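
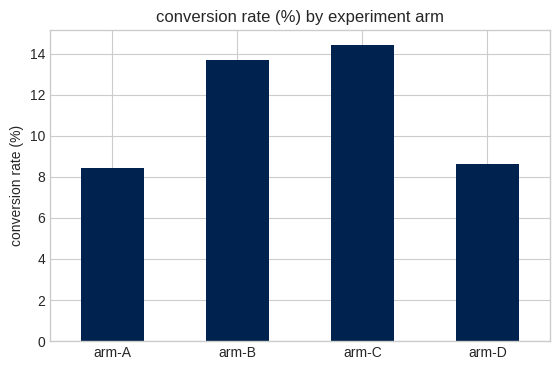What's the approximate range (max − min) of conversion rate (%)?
Max arm-C ≈ 14, min arm-A ≈ 8; range ≈ 6.

≈ 6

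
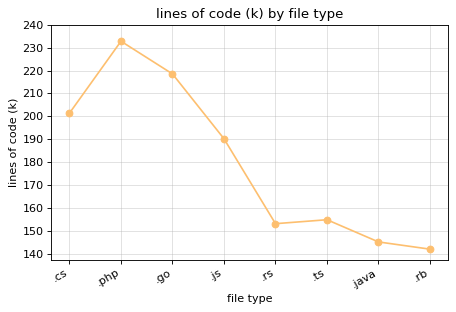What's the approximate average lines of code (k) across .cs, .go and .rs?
≈ 190

(200 + 220 + 150) / 3 ≈ 190.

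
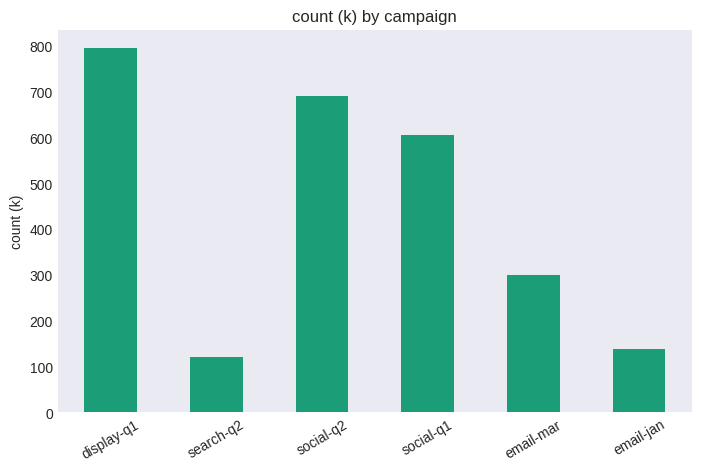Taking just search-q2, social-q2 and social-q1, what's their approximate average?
(100 + 700 + 600) / 3 ≈ 467.

≈ 467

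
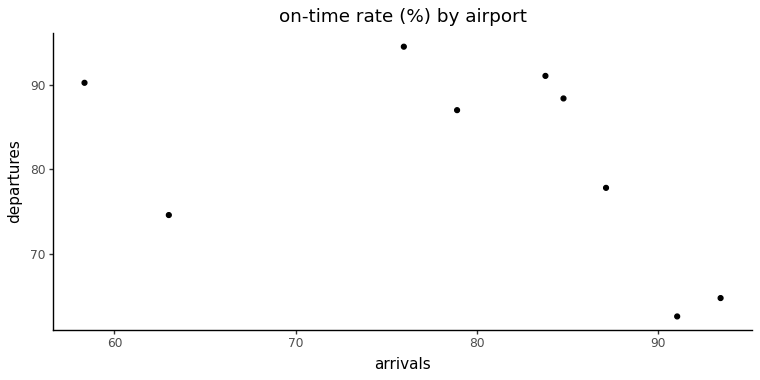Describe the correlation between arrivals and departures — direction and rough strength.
negative, moderate

Points are negatively correlated; moderate (|r| ≈ 0.5).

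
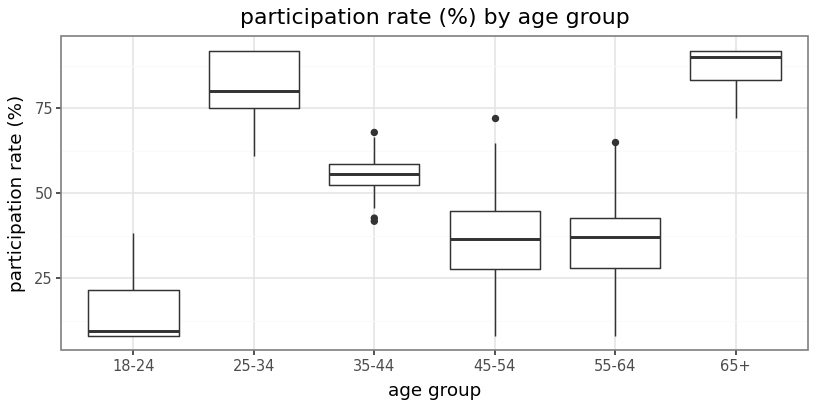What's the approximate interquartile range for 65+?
≈ 10

Q3 ≈ 90, Q1 ≈ 80; IQR ≈ 10.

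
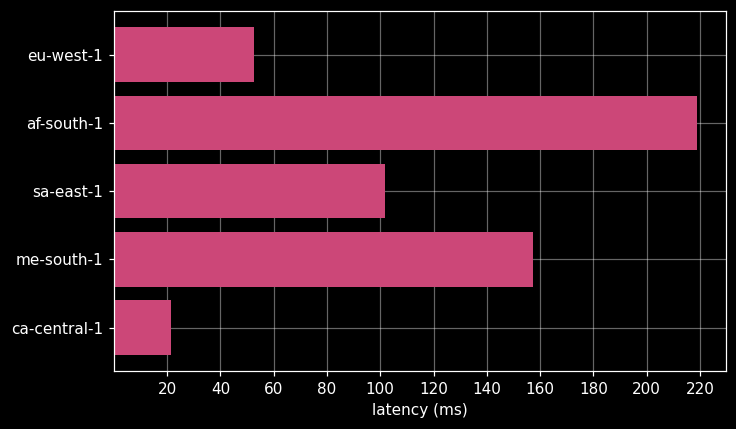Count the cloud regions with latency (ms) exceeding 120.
2

Above 120: af-south-1, me-south-1.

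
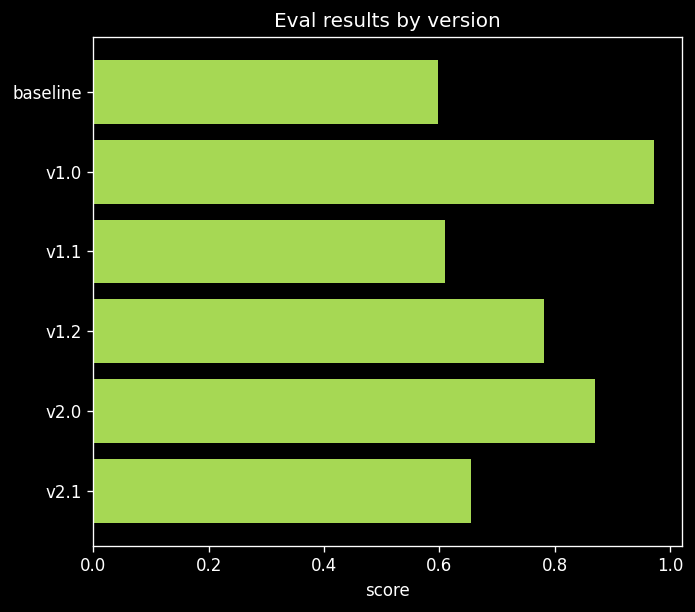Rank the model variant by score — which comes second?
Top 3: v1.0 ≈ 1.0, v2.0 ≈ 0.9, v1.2 ≈ 0.8.

v2.0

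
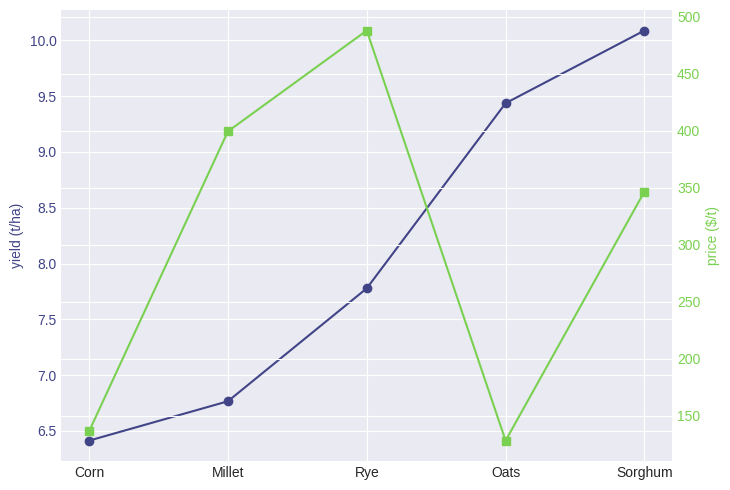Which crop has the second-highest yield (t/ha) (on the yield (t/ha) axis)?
Top 3 (on the yield (t/ha) axis): Sorghum ≈ 10.0, Oats ≈ 9.5, Rye ≈ 8.0.

Oats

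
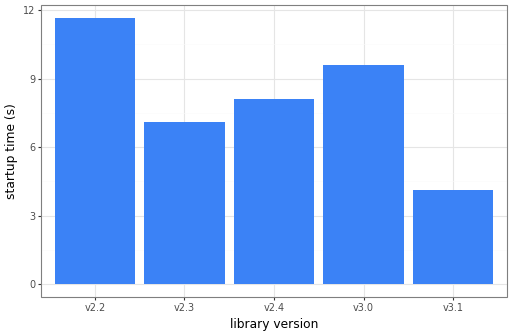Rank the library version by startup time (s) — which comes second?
Top 3: v2.2 ≈ 12, v3.0 ≈ 10, v2.4 ≈ 8.

v3.0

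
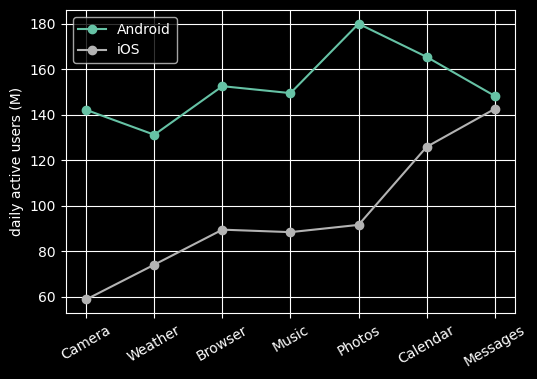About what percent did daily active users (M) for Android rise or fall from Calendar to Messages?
≈ -12.5%

Calendar ≈ 160, Messages ≈ 140; (140 − 160) / 160 ≈ -12.5%.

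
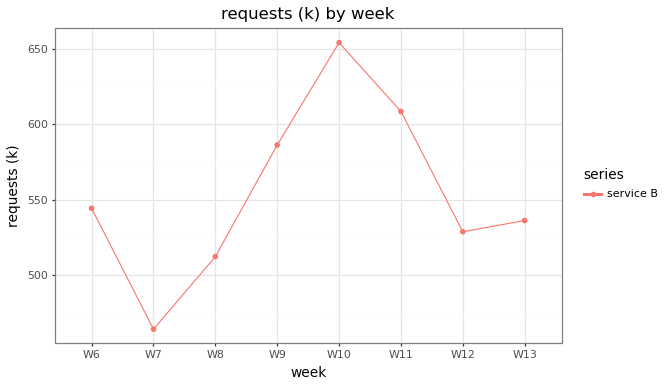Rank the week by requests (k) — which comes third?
Top 4: W10 ≈ 660, W11 ≈ 600, W9 ≈ 580, W6 ≈ 540.

W9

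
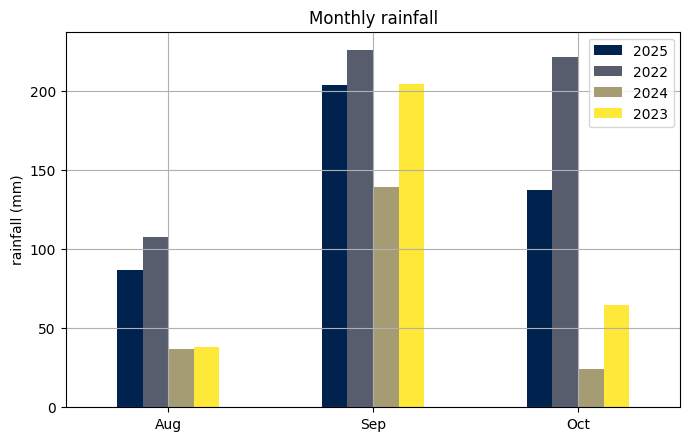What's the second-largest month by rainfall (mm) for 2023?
Oct

Top 3 for 2023: Sep ≈ 200, Oct ≈ 60, Aug ≈ 40.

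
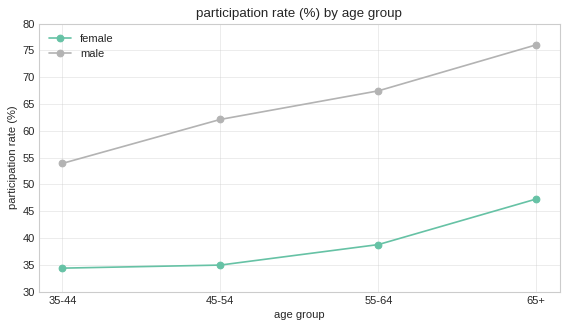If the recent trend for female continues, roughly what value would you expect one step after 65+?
≈ 50

Last three: 35, 40, 45 → slope ≈ 5/step → next ≈ 50.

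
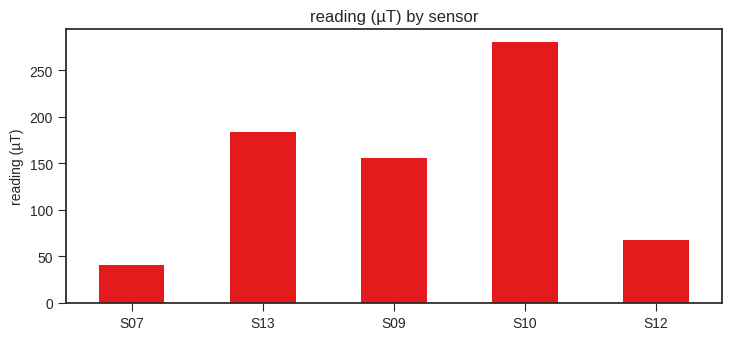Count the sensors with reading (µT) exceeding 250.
Above 250: S10.

1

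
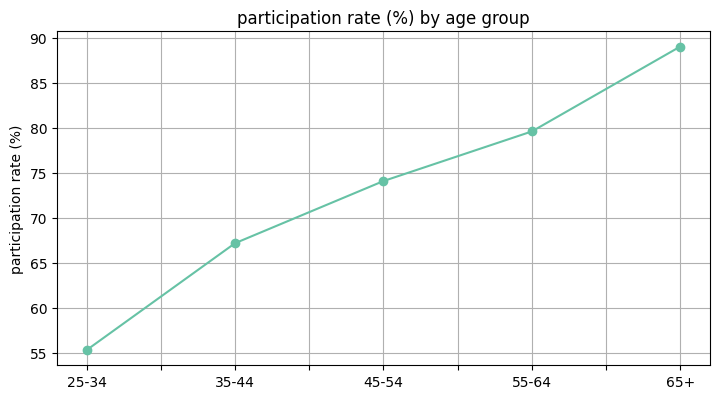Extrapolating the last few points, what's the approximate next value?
Last three: 75, 80, 90 → slope ≈ 7.5/step → next ≈ 97.5.

≈ 97.5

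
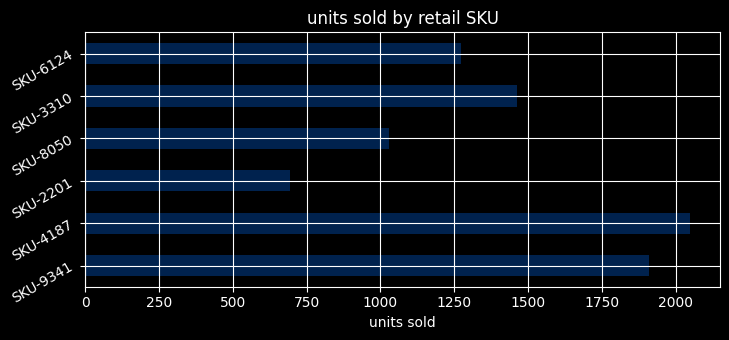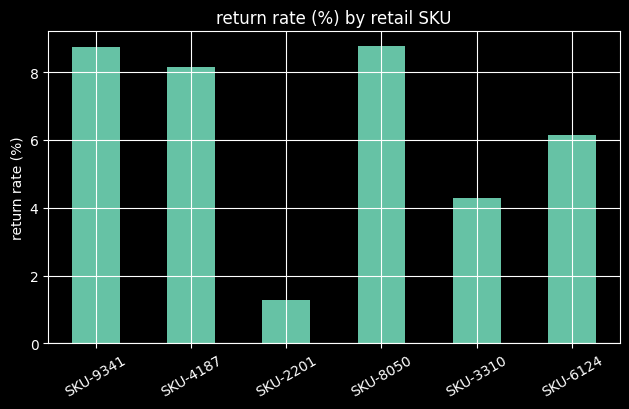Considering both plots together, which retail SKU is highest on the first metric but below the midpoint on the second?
SKU-3310

Chart 2 median return rate (%) ≈ 7; below-median retail SKUs: SKU-2201, SKU-3310, SKU-6124. Among those, SKU-3310 has the highest units sold (≈ 1400).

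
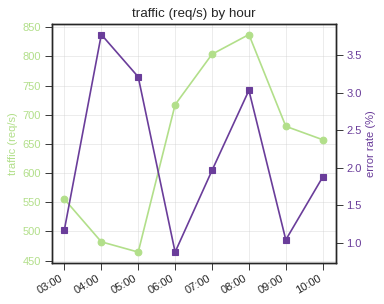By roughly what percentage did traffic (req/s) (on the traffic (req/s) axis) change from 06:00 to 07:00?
06:00 ≈ 700, 07:00 ≈ 800; (800 − 700) / 700 ≈ +14.3%.

≈ +14.3%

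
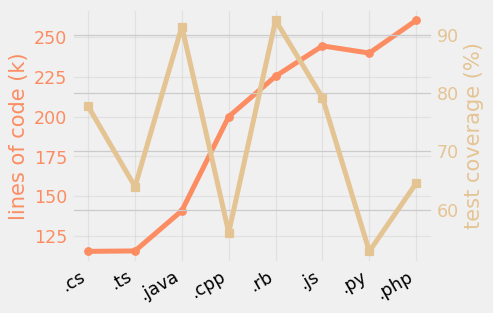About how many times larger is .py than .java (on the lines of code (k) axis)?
≈ 1.71×

.py ≈ 240, .java ≈ 140; 240/140 ≈ 1.71.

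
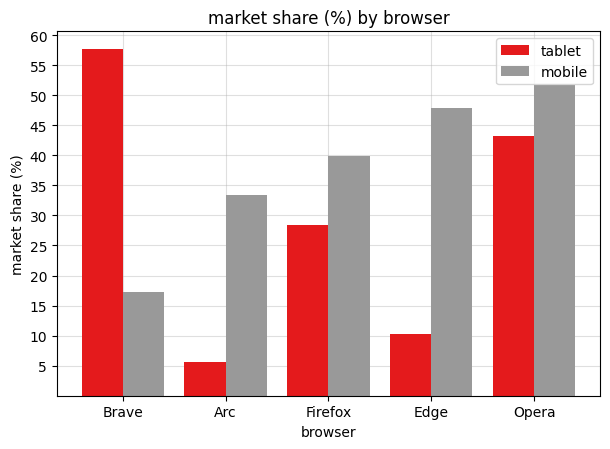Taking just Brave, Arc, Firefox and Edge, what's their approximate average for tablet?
(60 + 5 + 30 + 10) / 4 ≈ 26.

≈ 26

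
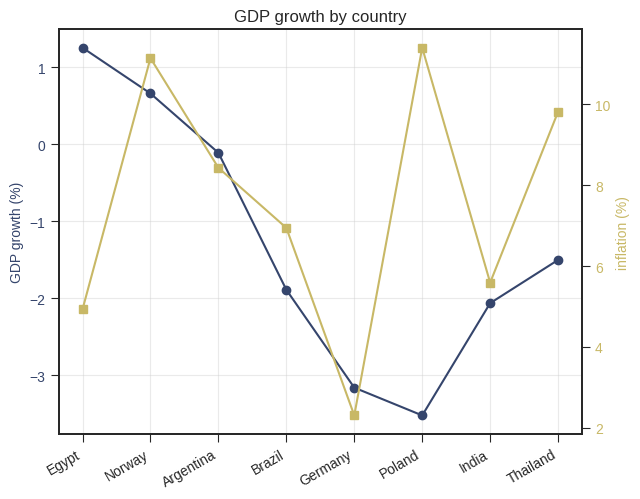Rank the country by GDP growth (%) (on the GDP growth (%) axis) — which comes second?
Top 3 (on the GDP growth (%) axis): Egypt ≈ 1.5, Norway ≈ 0.5, Argentina ≈ 0.0.

Norway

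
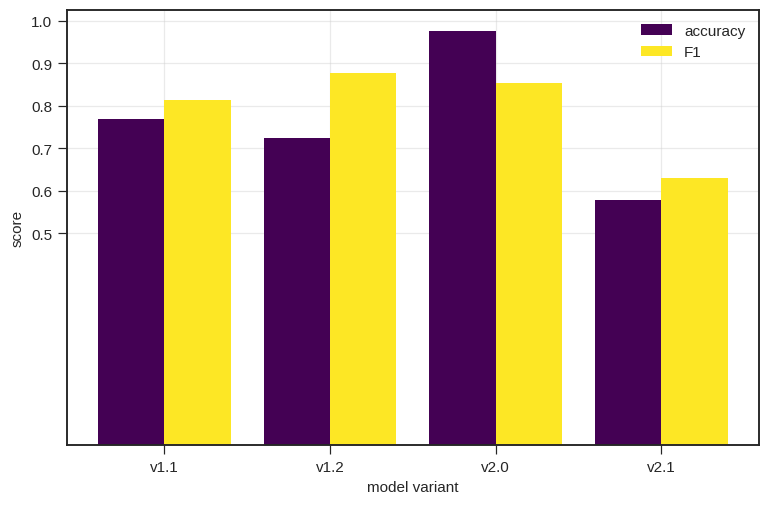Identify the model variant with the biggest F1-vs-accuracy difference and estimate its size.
v1.2: F1 ≈ 0.9, accuracy ≈ 0.7 → gap ≈ 0.2. Next-largest (v2.0) is only ≈ 0.1.

v1.2, ≈ 0.2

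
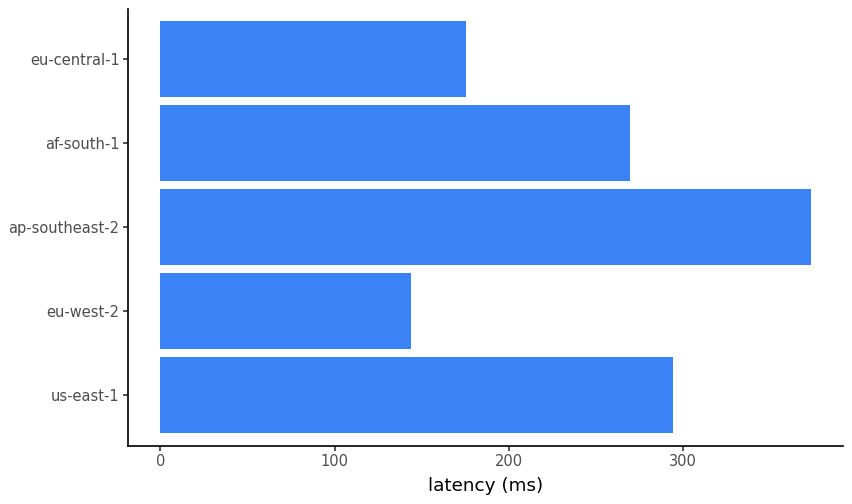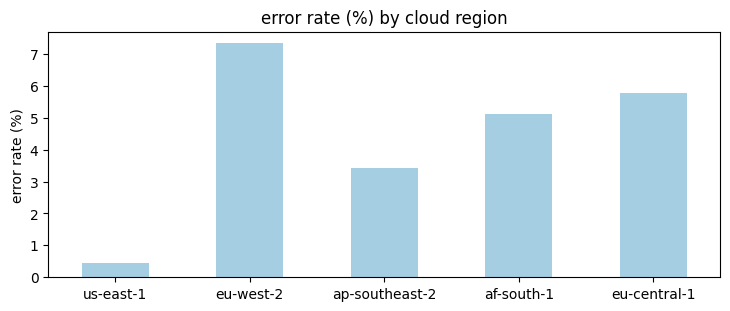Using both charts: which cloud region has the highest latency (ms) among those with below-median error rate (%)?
ap-southeast-2

Chart 2 median error rate (%) ≈ 5; below-median cloud regions: us-east-1, ap-southeast-2. Among those, ap-southeast-2 has the highest latency (ms) (≈ 350).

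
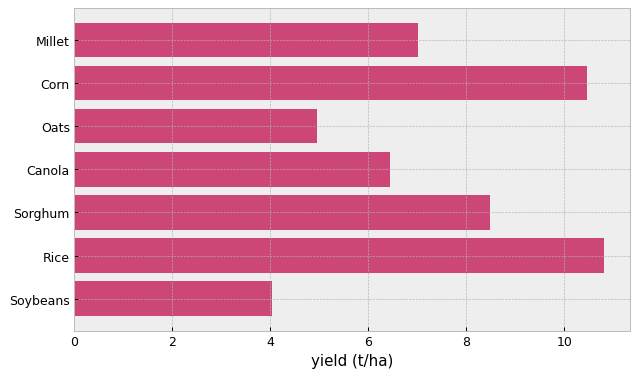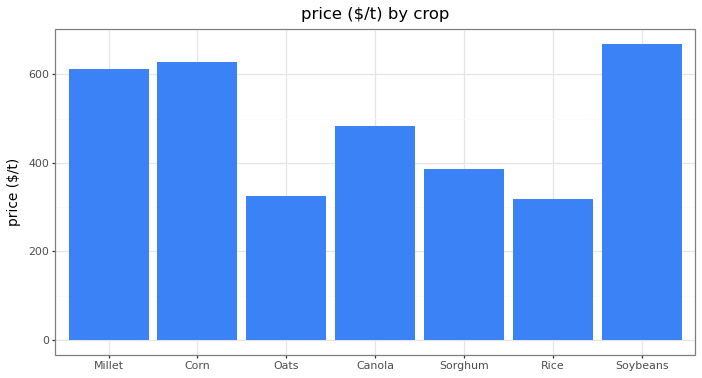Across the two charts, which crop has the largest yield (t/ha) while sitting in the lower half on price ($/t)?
Chart 2 median price ($/t) ≈ 500; below-median crops: Oats, Sorghum, Rice. Among those, Rice has the highest yield (t/ha) (≈ 11).

Rice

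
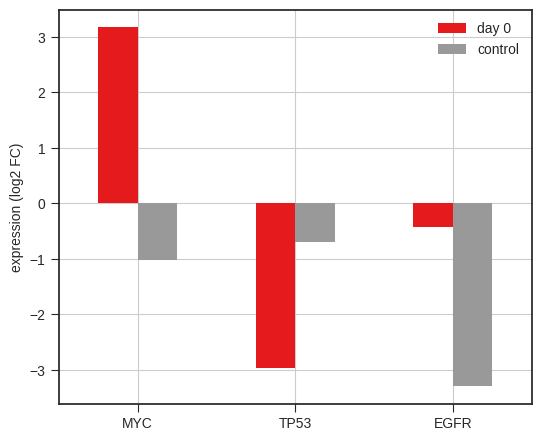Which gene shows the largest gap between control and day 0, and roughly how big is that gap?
MYC, ≈ 4 log2 FC

MYC: control ≈ -1, day 0 ≈ 3 → gap ≈ 4. Next-largest (EGFR) is only ≈ 3.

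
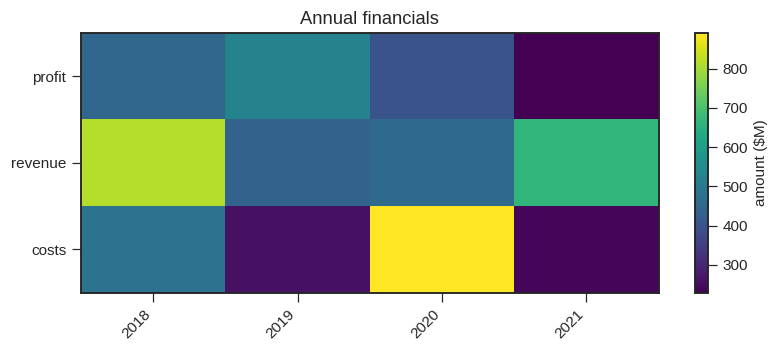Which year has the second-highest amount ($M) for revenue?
2021

Top 3 for revenue: 2018 ≈ 800, 2021 ≈ 700, 2020 ≈ 500.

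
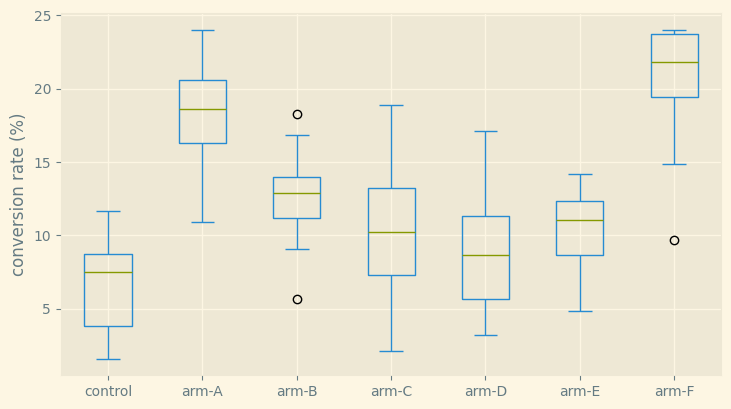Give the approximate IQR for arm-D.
≈ 6

Q3 ≈ 12, Q1 ≈ 6; IQR ≈ 6.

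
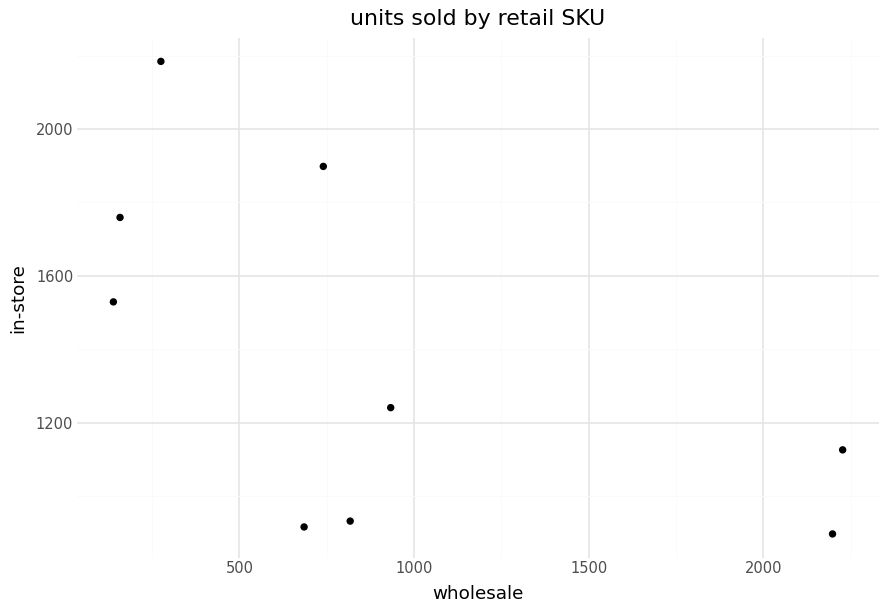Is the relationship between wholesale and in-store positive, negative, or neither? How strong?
Points are negatively correlated; moderate (|r| ≈ 0.6).

negative, moderate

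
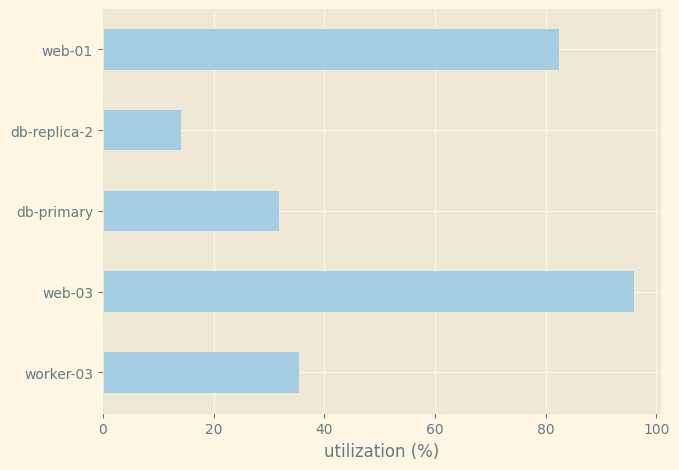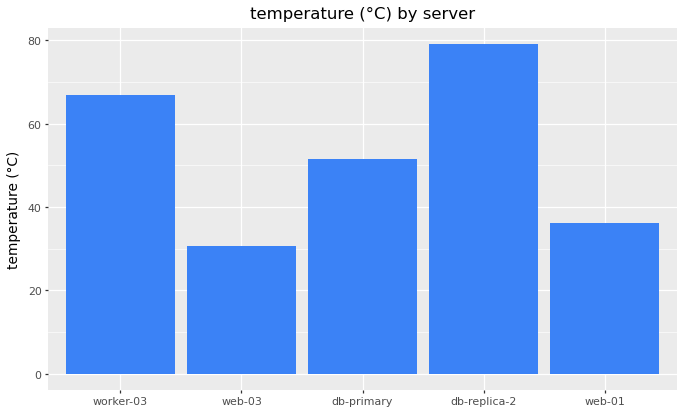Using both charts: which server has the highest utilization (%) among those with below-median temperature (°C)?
Chart 2 median temperature (°C) ≈ 50; below-median servers: web-03, web-01. Among those, web-03 has the highest utilization (%) (≈ 100).

web-03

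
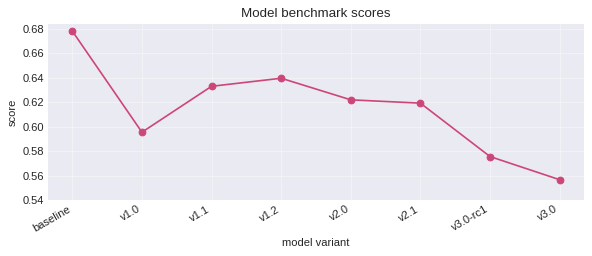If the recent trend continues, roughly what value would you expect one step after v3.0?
Last three: 0.62, 0.58, 0.56 → slope ≈ -0.03/step → next ≈ 0.53.

≈ 0.53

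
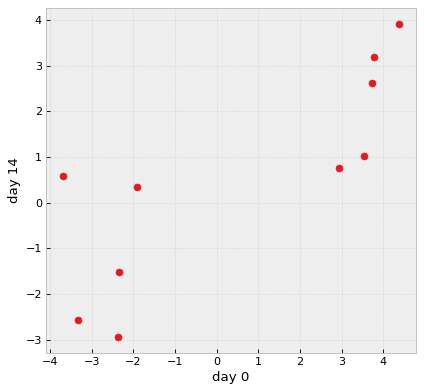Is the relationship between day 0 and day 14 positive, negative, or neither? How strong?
positive, strong

Points are positively correlated; strong (|r| ≈ 0.8).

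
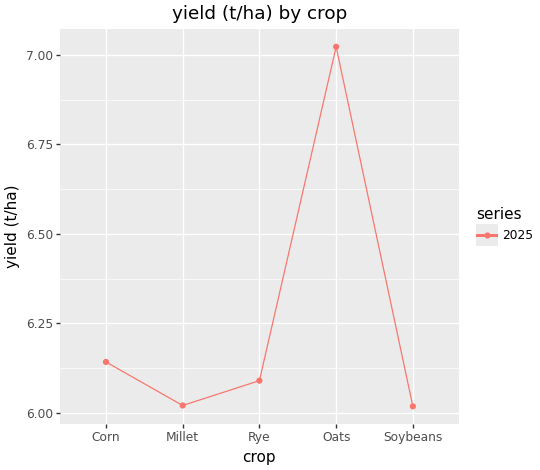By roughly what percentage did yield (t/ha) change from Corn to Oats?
≈ +14.8%

Corn ≈ 6.1, Oats ≈ 7.0; (7.0 − 6.1) / 6.1 ≈ +14.8%.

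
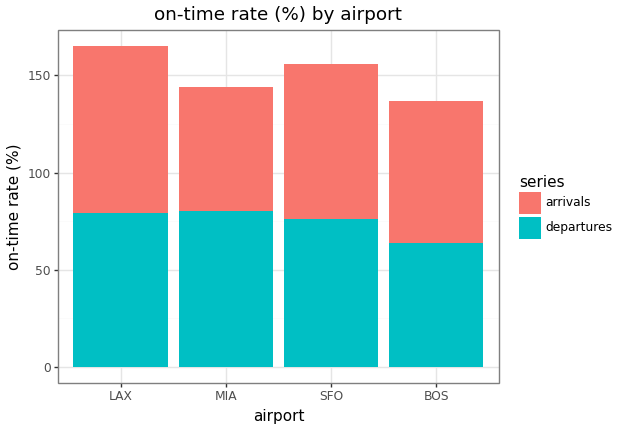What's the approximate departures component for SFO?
departures top ≈ 80, bottom ≈ 0; segment ≈ 80.

≈ 80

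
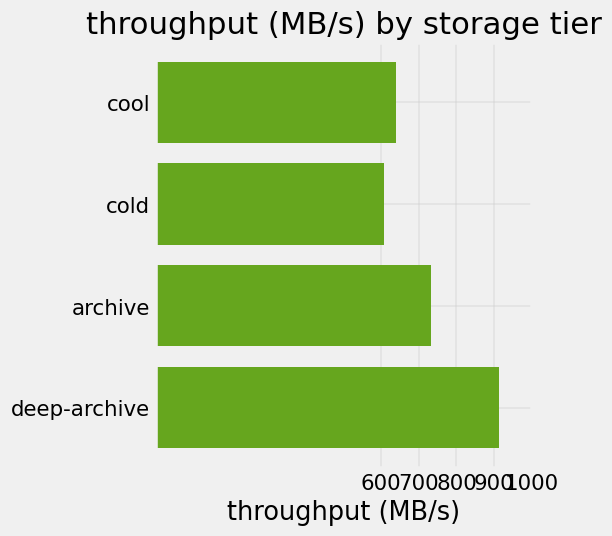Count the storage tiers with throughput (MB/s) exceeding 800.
Above 800: deep-archive.

1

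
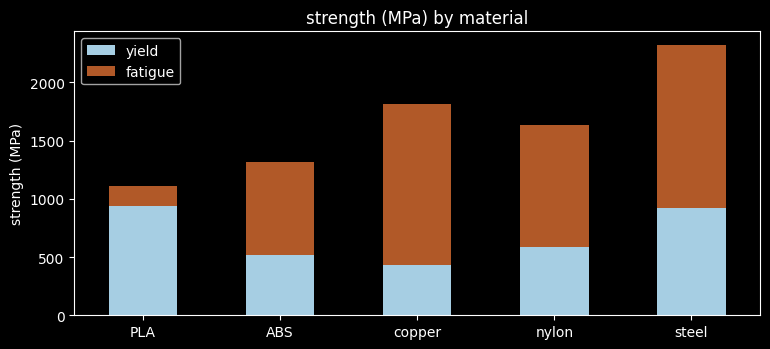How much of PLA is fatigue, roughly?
≈ 200

fatigue top ≈ 1200, bottom ≈ 1000; segment ≈ 200.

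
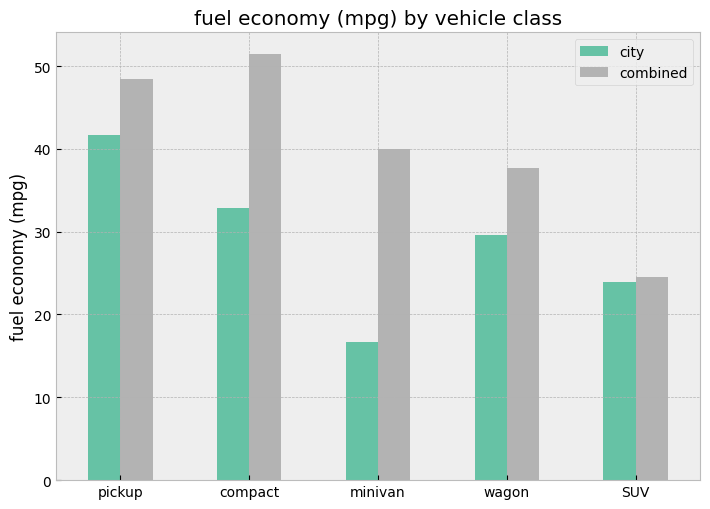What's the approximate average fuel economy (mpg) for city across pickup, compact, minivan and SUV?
(40 + 35 + 15 + 25) / 4 ≈ 29.

≈ 29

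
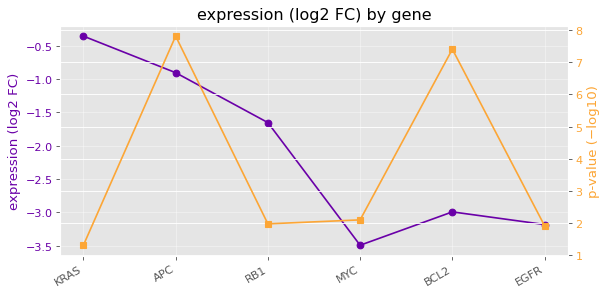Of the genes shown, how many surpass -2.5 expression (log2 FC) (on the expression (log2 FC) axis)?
3

Above -2.5: KRAS, APC, RB1.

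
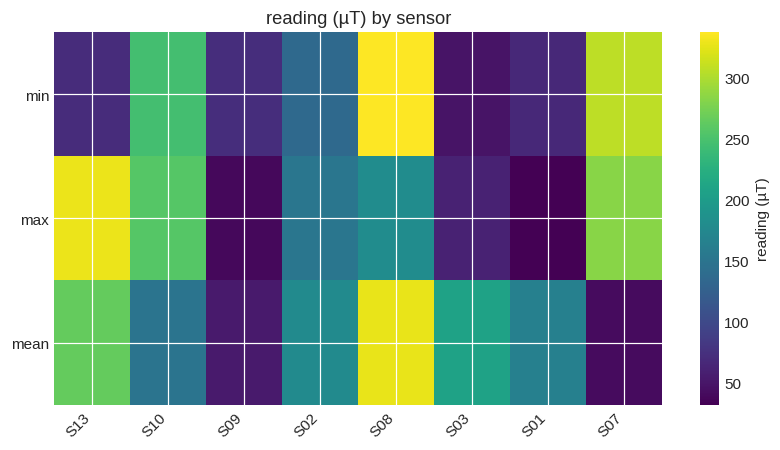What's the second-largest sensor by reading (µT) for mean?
S13

Top 3 for mean: S08 ≈ 350, S13 ≈ 250, S03 ≈ 200.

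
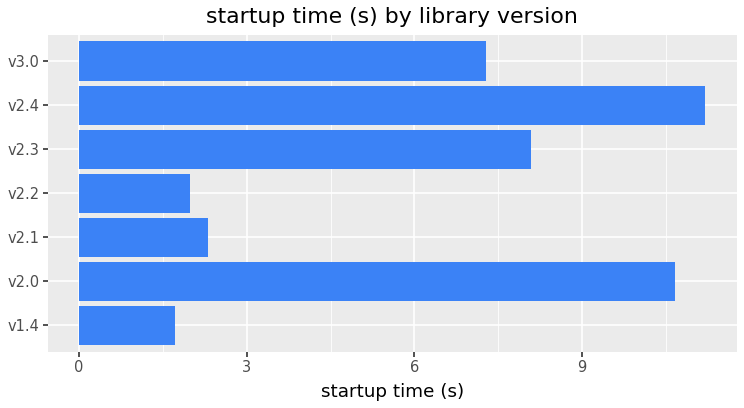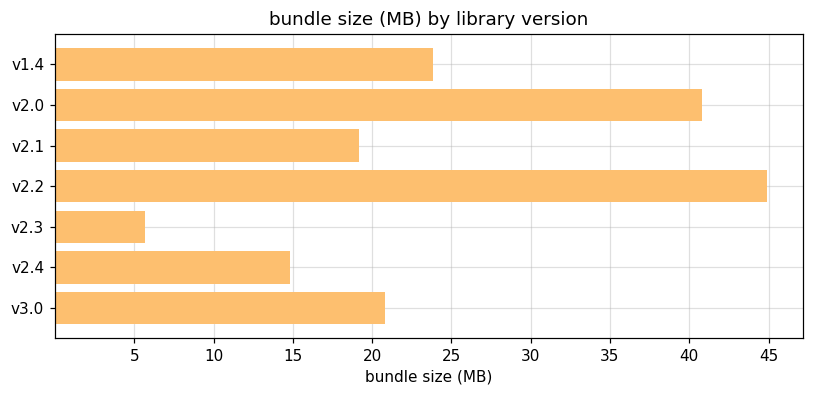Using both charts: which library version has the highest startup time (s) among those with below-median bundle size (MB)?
v2.4

Chart 2 median bundle size (MB) ≈ 20; below-median library versions: v2.1, v2.3, v2.4. Among those, v2.4 has the highest startup time (s) (≈ 12).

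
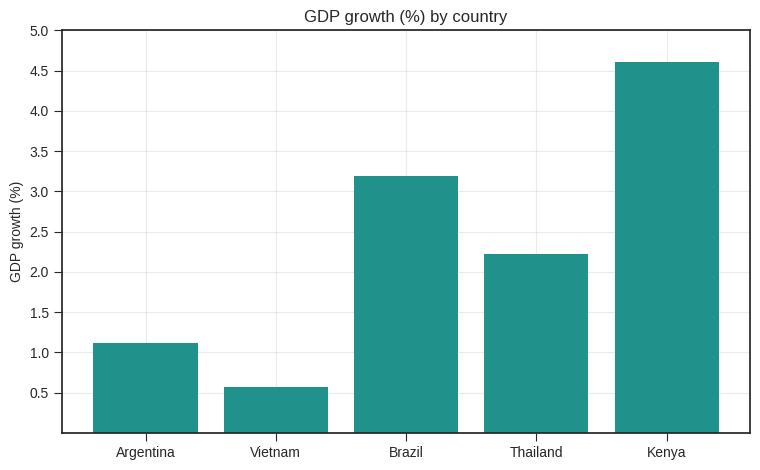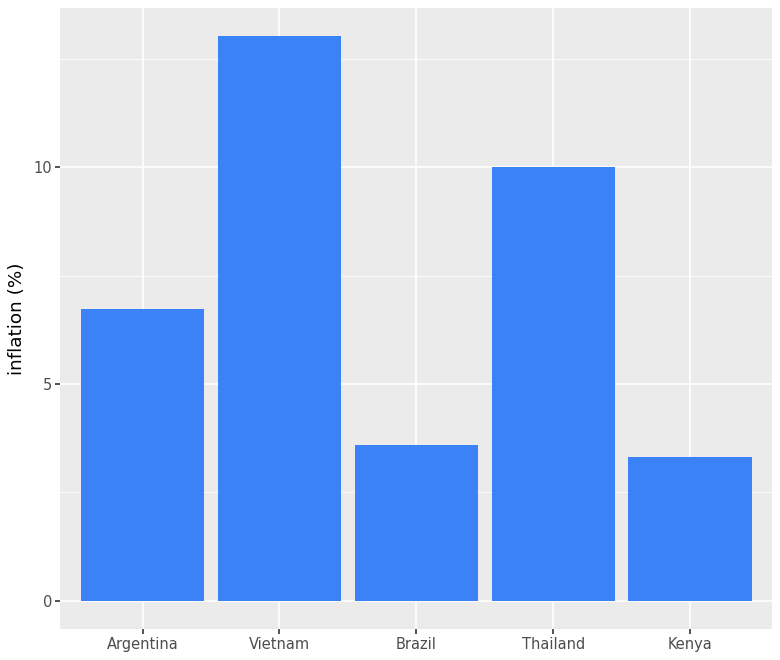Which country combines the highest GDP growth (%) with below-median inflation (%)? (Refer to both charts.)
Kenya

Chart 2 median inflation (%) ≈ 6; below-median countries: Brazil, Kenya. Among those, Kenya has the highest GDP growth (%) (≈ 4.5).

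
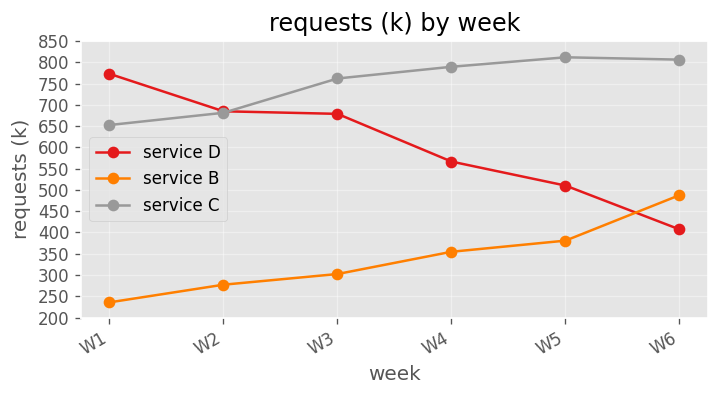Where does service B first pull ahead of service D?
W5: service B ≈ 400 vs service D ≈ 500 (not yet); W6: service B ≈ 500 vs service D ≈ 400 (first crossover).

W6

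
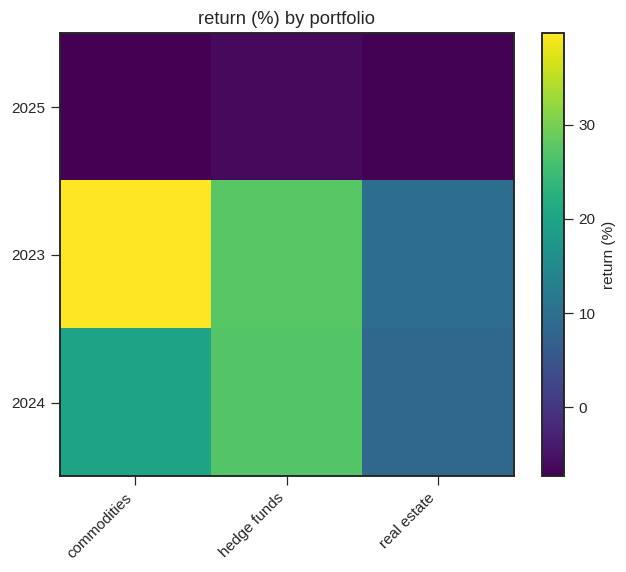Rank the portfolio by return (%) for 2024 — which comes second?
commodities

Top 3 for 2024: hedge funds ≈ 25, commodities ≈ 20, real estate ≈ 10.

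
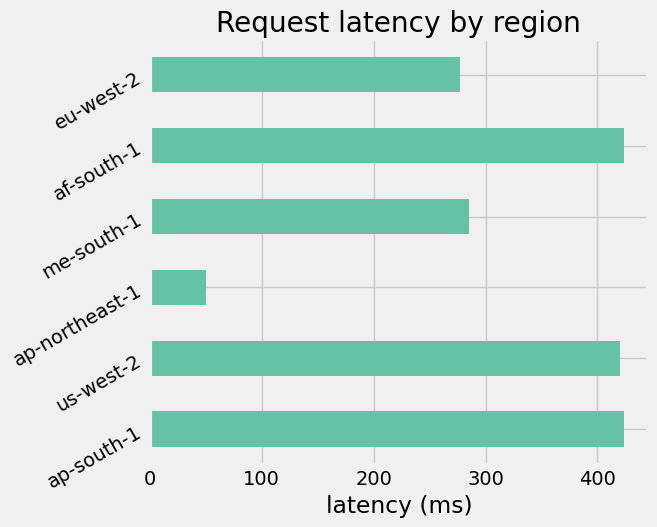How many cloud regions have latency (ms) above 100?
Above 100: ap-south-1, us-west-2, me-south-1, af-south-1, eu-west-2.

5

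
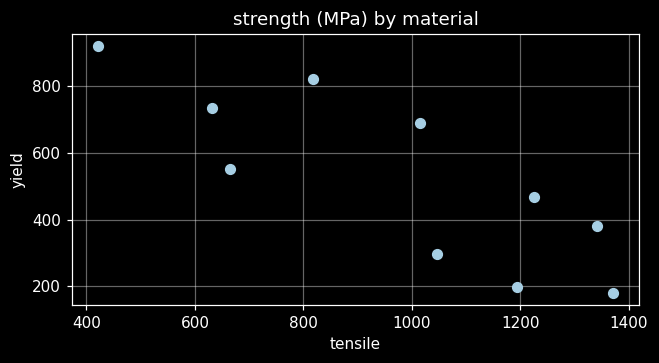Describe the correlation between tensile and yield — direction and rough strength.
negative, strong

Points are negatively correlated; strong (|r| ≈ 0.8).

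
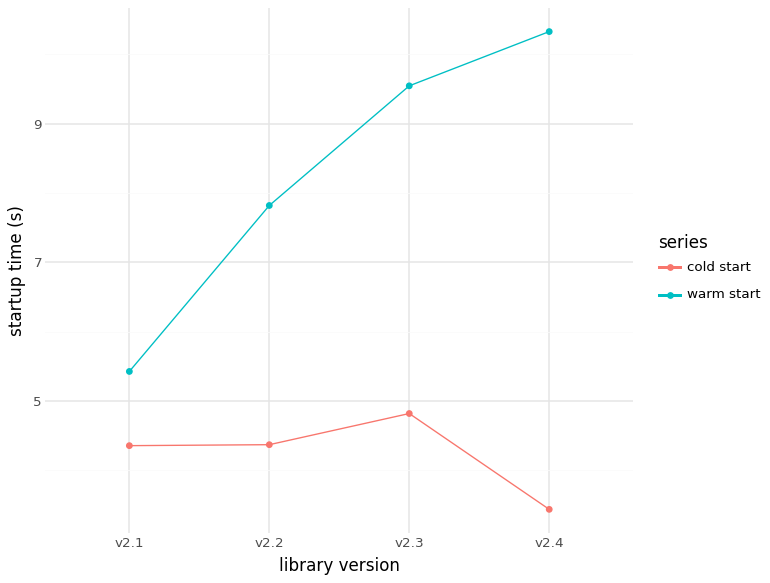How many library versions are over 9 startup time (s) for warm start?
2

Above 9: v2.3, v2.4.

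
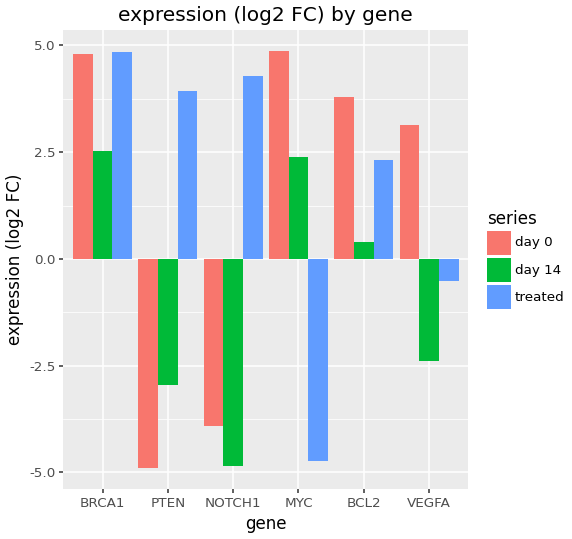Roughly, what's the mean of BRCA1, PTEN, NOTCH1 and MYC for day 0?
(5 + -5 + -4 + 5) / 4 ≈ 0.

≈ 0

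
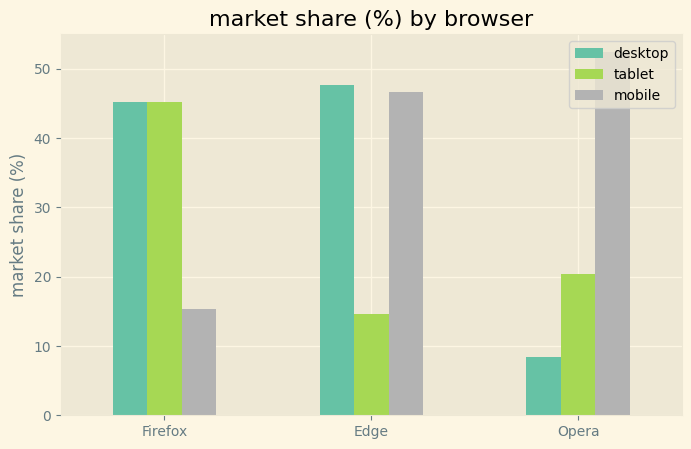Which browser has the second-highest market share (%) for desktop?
Firefox

Top 3 for desktop: Edge ≈ 50, Firefox ≈ 45, Opera ≈ 10.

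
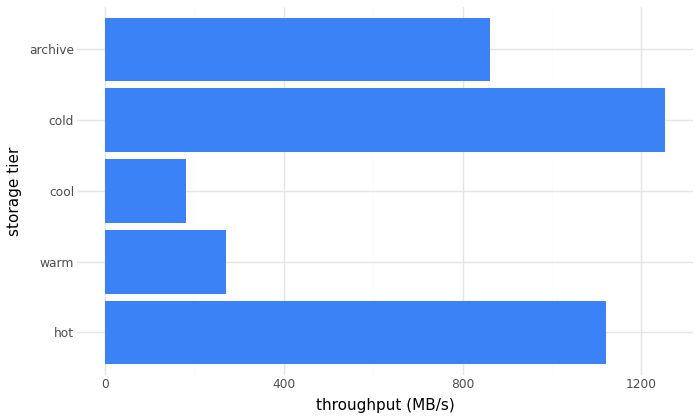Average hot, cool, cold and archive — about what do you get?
(1200 + 200 + 1200 + 800) / 4 ≈ 850.

≈ 850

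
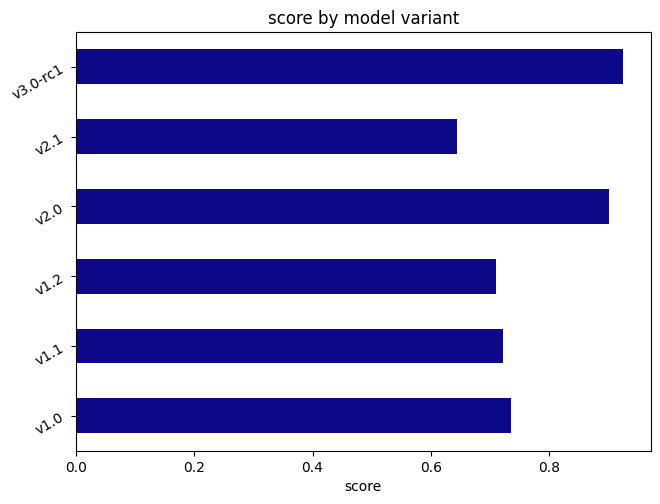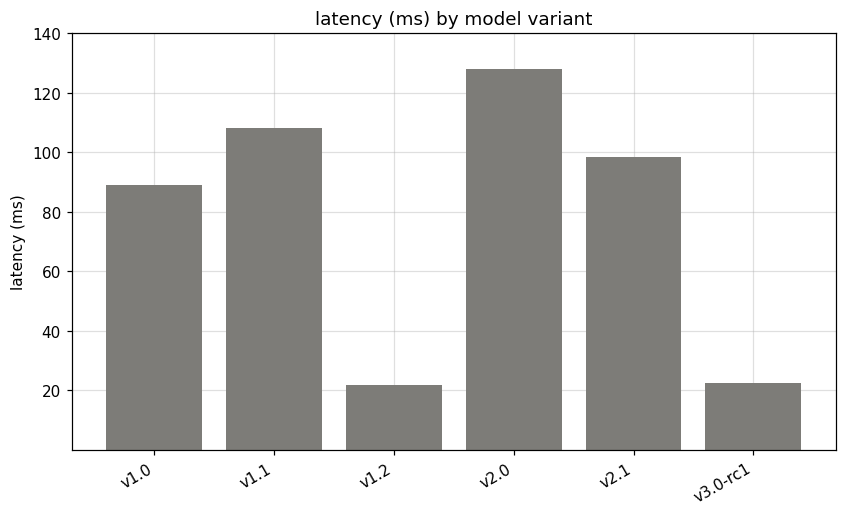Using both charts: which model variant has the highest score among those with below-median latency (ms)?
v3.0-rc1

Chart 2 median latency (ms) ≈ 100; below-median model variants: v1.0, v1.2, v3.0-rc1. Among those, v3.0-rc1 has the highest score (≈ 0.9).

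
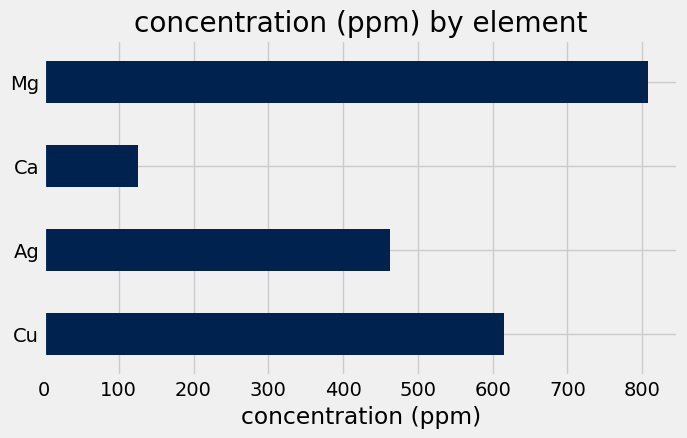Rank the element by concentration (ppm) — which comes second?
Cu

Top 3: Mg ≈ 800, Cu ≈ 600, Ag ≈ 500.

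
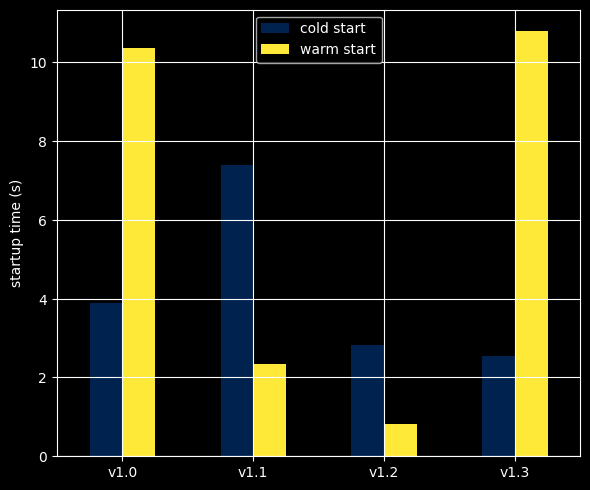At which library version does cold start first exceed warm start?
v1.1

v1.0: cold start ≈ 4 vs warm start ≈ 10 (not yet); v1.1: cold start ≈ 7 vs warm start ≈ 2 (first crossover).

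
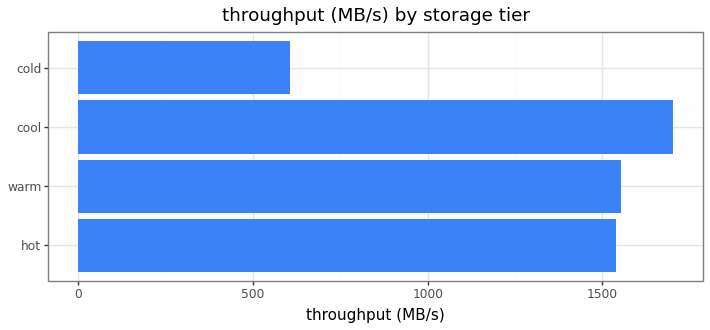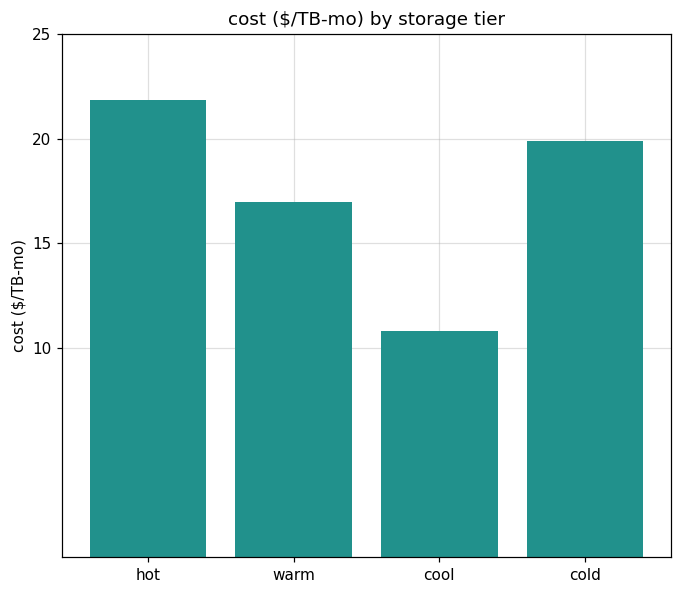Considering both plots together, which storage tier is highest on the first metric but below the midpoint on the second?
Chart 2 median cost ($/TB-mo) ≈ 20; below-median storage tiers: warm, cool. Among those, cool has the highest throughput (MB/s) (≈ 1800).

cool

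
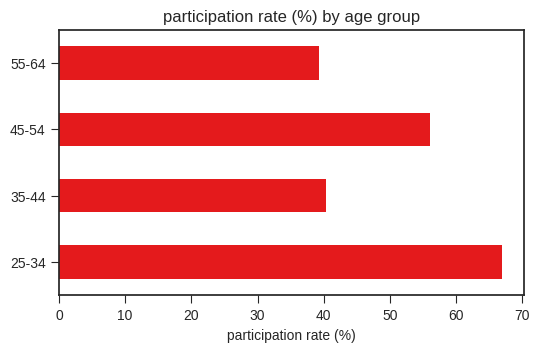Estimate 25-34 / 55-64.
≈ 1.75×

25-34 ≈ 70, 55-64 ≈ 40; 70/40 ≈ 1.75.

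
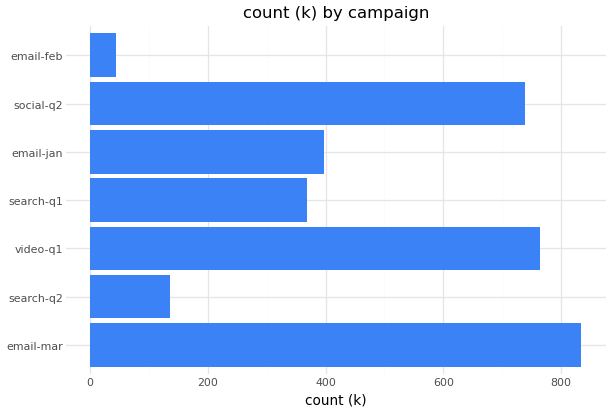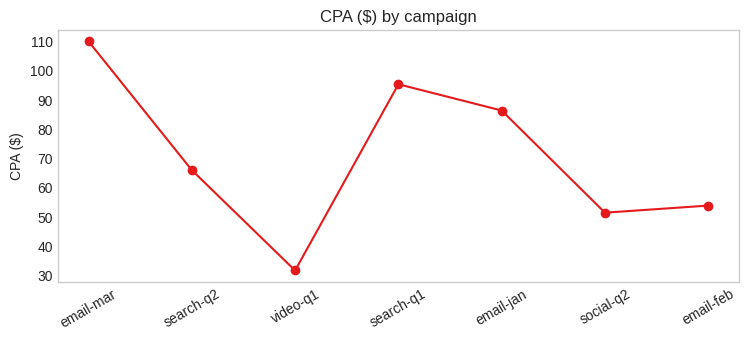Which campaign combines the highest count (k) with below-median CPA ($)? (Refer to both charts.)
Chart 2 median CPA ($) ≈ 60; below-median campaigns: video-q1, social-q2, email-feb. Among those, video-q1 has the highest count (k) (≈ 800).

video-q1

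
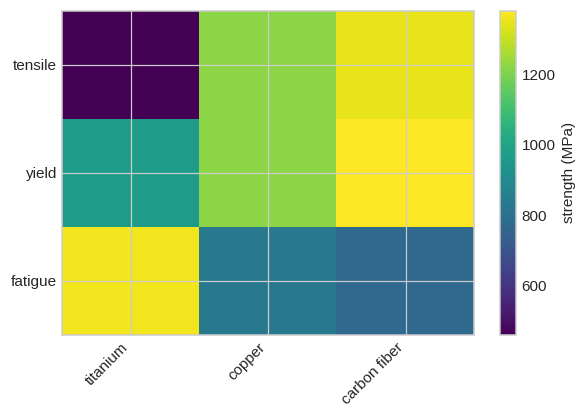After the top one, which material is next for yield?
Top 3 for yield: carbon fiber ≈ 1400, copper ≈ 1200, titanium ≈ 1000.

copper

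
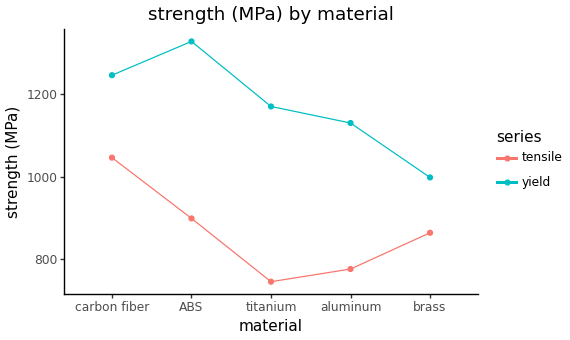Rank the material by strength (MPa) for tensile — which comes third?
brass

Top 4 for tensile: carbon fiber ≈ 1050, ABS ≈ 900, brass ≈ 850, aluminum ≈ 800.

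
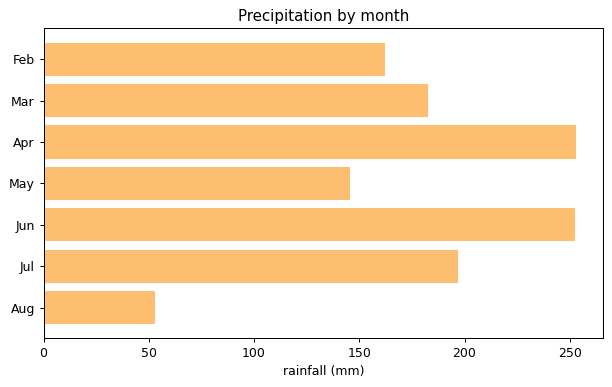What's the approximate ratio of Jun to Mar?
≈ 1.43×

Jun ≈ 250, Mar ≈ 175; 250/175 ≈ 1.43.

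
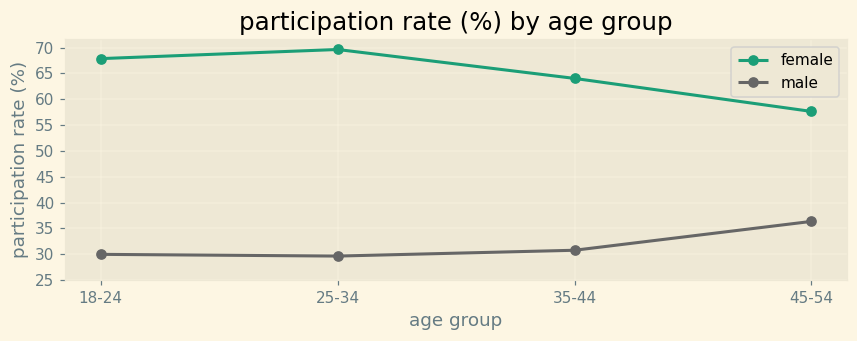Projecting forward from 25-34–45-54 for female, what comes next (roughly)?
≈ 55

Last three: 70, 65, 60 → slope ≈ -5/step → next ≈ 55.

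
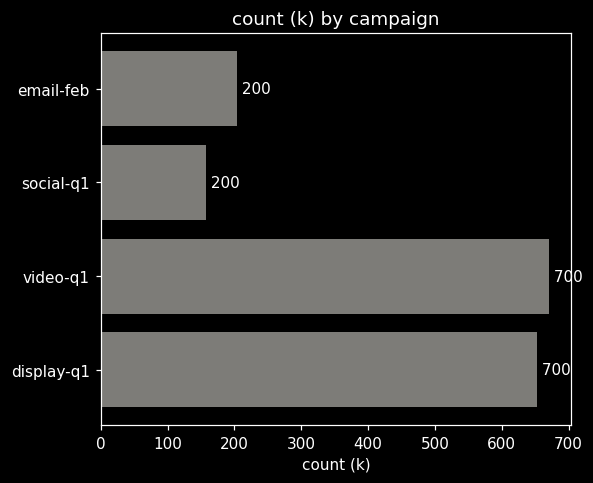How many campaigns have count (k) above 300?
2

Above 300: video-q1, display-q1.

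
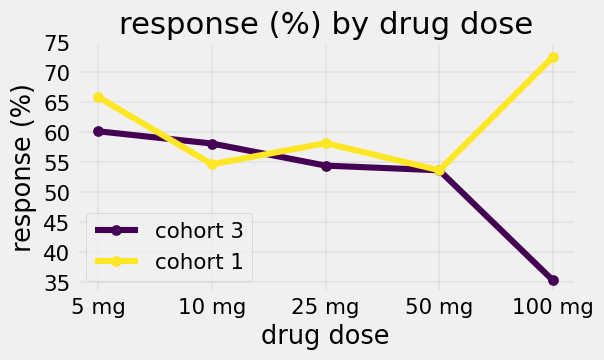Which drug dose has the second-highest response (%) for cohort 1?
5 mg

Top 3 for cohort 1: 100 mg ≈ 75, 5 mg ≈ 65, 25 mg ≈ 60.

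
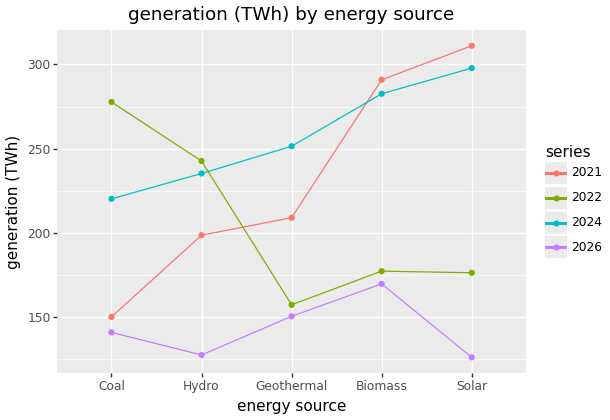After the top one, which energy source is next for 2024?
Top 3 for 2024: Solar ≈ 300, Biomass ≈ 280, Geothermal ≈ 260.

Biomass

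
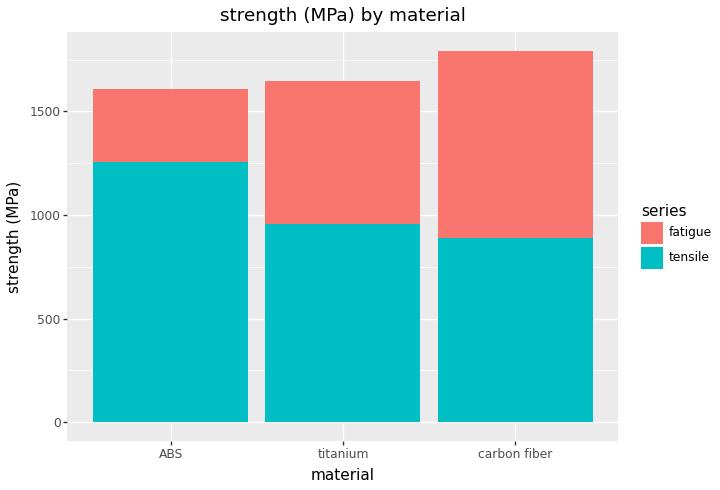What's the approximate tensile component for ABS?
≈ 1200

tensile top ≈ 1200, bottom ≈ 0; segment ≈ 1200.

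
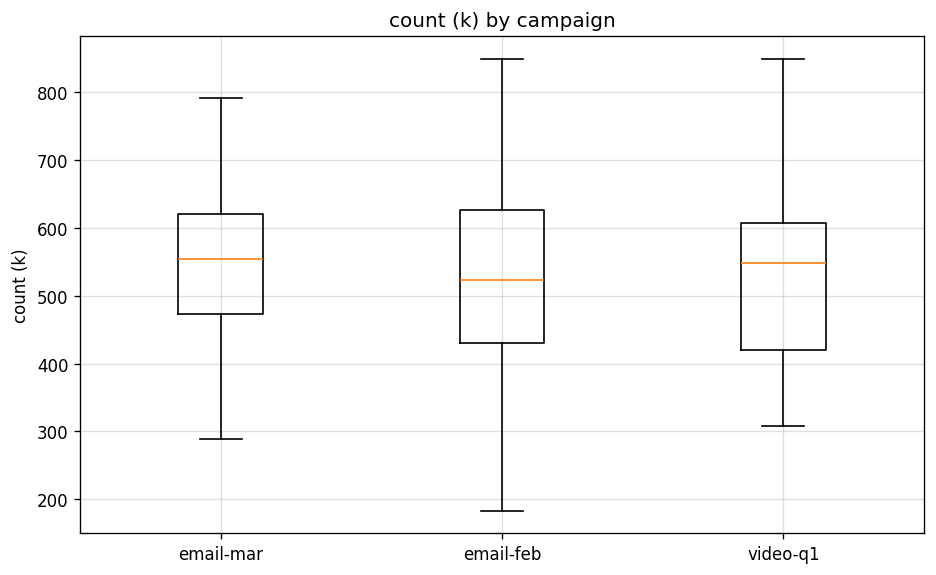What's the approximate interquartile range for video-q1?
Q3 ≈ 605, Q1 ≈ 420; IQR ≈ 185.

≈ 185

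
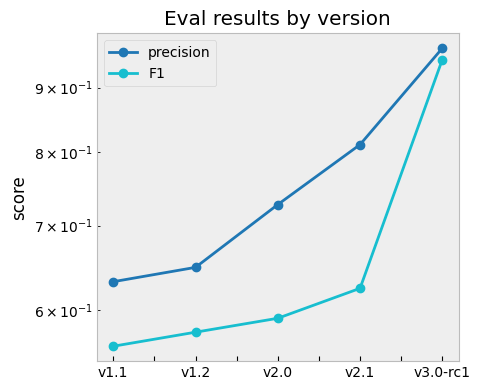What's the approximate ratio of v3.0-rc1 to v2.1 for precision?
≈ 1.19×

v3.0-rc1 ≈ 0.95, v2.1 ≈ 0.80; 0.95/0.80 ≈ 1.19.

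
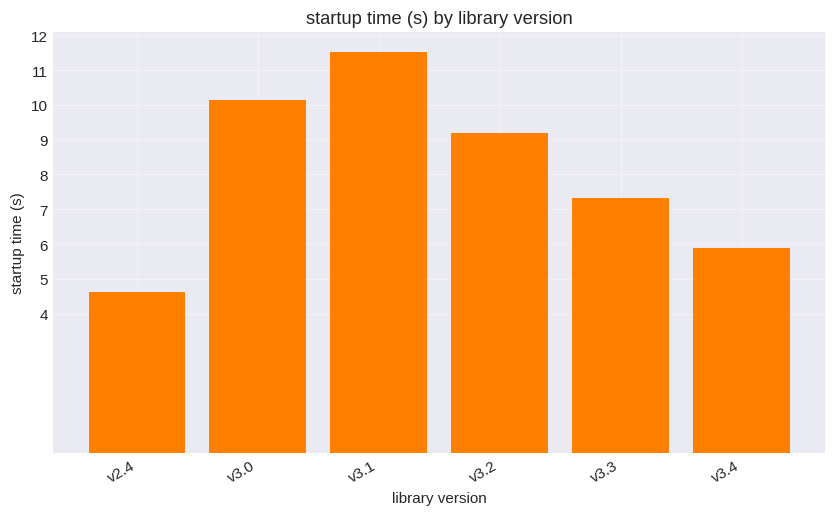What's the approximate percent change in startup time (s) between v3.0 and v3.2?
≈ -10%

v3.0 ≈ 10, v3.2 ≈ 9; (9 − 10) / 10 ≈ -10%.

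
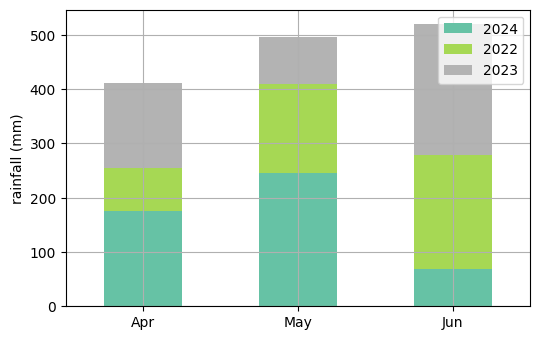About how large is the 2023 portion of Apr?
≈ 150

2023 top ≈ 400, bottom ≈ 250; segment ≈ 150.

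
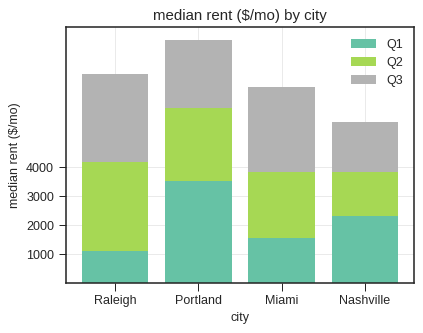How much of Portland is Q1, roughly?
Q1 top ≈ 4000, bottom ≈ 0; segment ≈ 4000.

≈ 4000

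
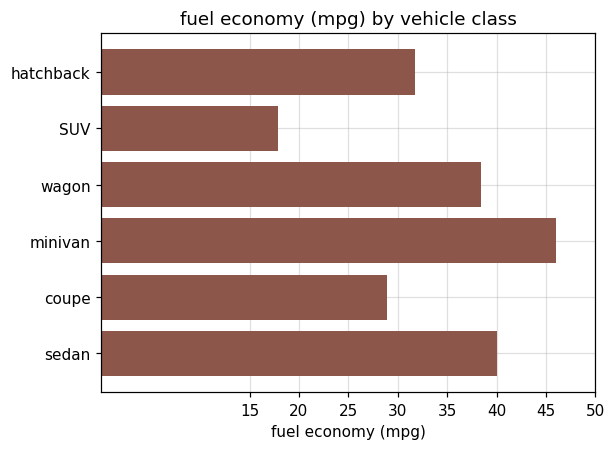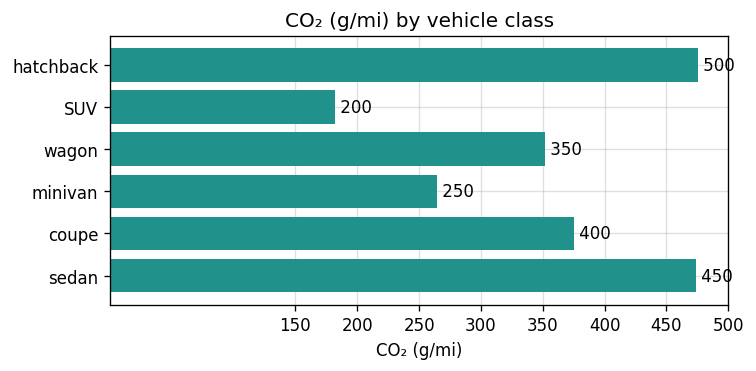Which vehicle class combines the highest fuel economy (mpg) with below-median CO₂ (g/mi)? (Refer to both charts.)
Chart 2 median CO₂ (g/mi) ≈ 350; below-median vehicle classes: SUV, wagon, minivan. Among those, minivan has the highest fuel economy (mpg) (≈ 45).

minivan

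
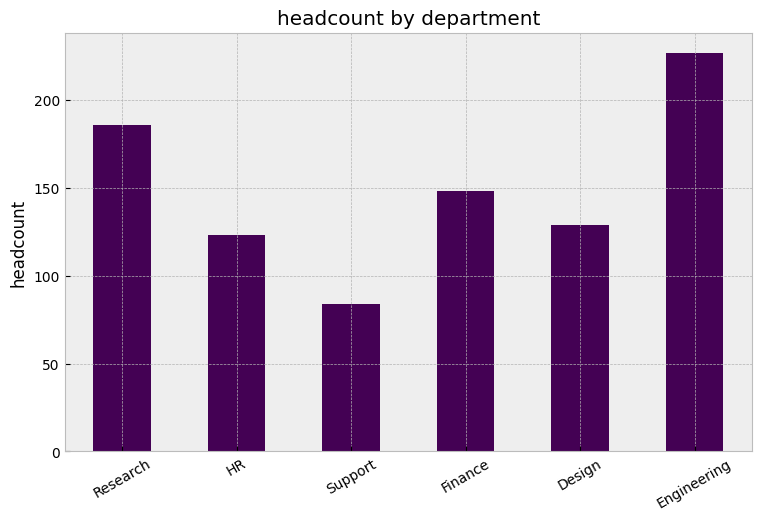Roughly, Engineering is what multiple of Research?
Engineering ≈ 220, Research ≈ 180; 220/180 ≈ 1.22.

≈ 1.22×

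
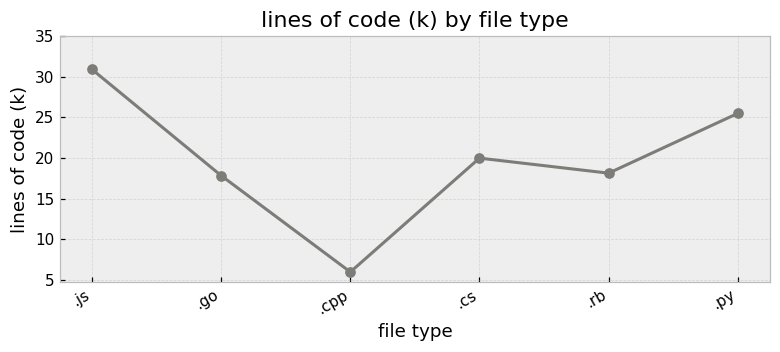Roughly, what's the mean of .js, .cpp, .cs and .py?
≈ 20

(30 + 5 + 20 + 25) / 4 ≈ 20.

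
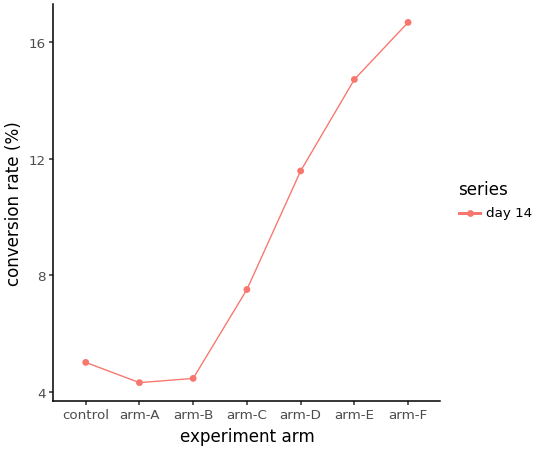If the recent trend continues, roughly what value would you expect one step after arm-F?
Last three: 12, 14, 16 → slope ≈ 2/step → next ≈ 18.

≈ 18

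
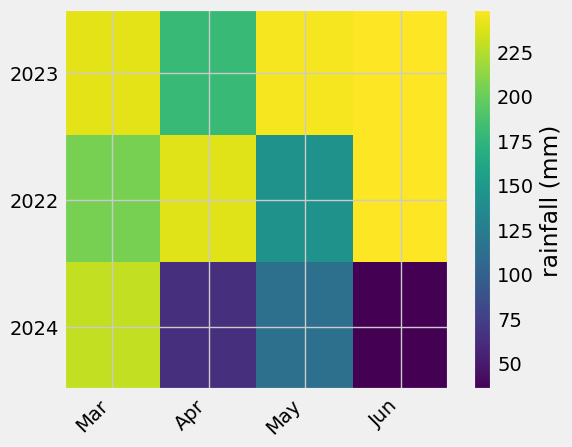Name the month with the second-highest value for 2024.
May

Top 3 for 2024: Mar ≈ 220, May ≈ 120, Apr ≈ 60.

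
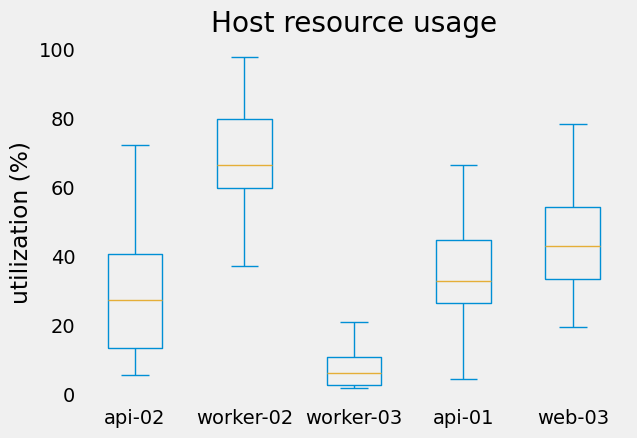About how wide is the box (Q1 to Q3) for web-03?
≈ 20

Q3 ≈ 50, Q1 ≈ 30; IQR ≈ 20.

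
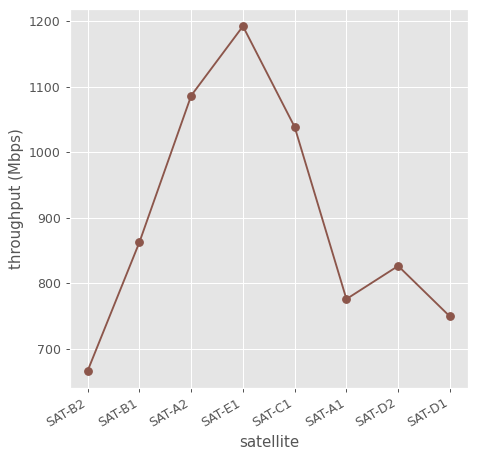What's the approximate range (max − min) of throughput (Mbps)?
Max SAT-E1 ≈ 1200, min SAT-B2 ≈ 650; range ≈ 550.

≈ 550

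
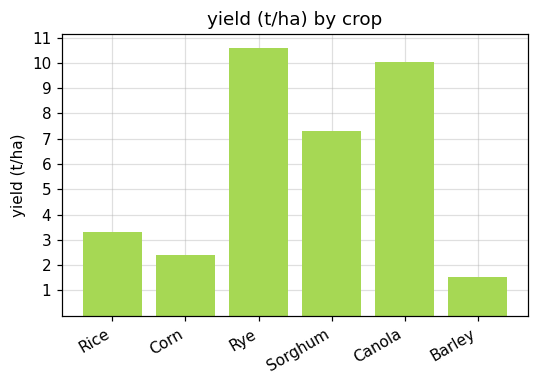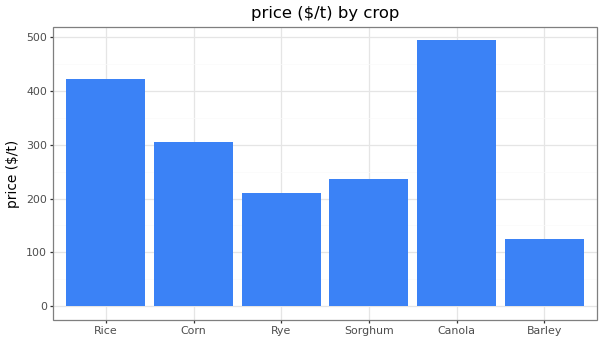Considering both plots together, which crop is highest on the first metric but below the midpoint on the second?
Chart 2 median price ($/t) ≈ 250; below-median crops: Rye, Sorghum, Barley. Among those, Rye has the highest yield (t/ha) (≈ 11).

Rye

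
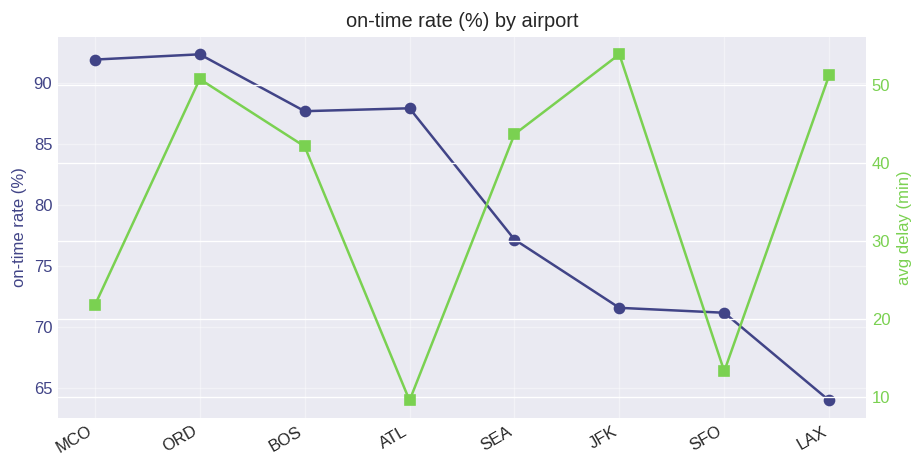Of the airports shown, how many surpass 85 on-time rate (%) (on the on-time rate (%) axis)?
Above 85: MCO, ORD, BOS, ATL.

4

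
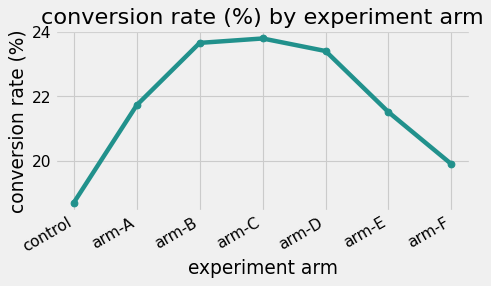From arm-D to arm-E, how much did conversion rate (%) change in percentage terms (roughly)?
≈ -8.5%

arm-D ≈ 23.5, arm-E ≈ 21.5; (21.5 − 23.5) / 23.5 ≈ -8.5%.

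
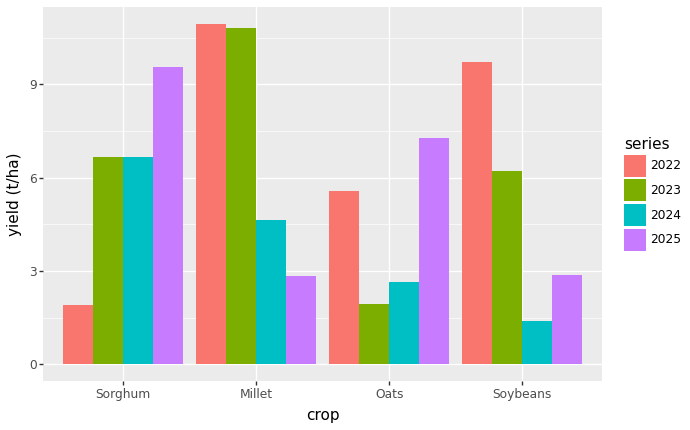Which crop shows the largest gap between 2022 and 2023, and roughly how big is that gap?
Sorghum, ≈ 5 t/ha

Sorghum: 2022 ≈ 2, 2023 ≈ 7 → gap ≈ 5. Next-largest (Oats) is only ≈ 4.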